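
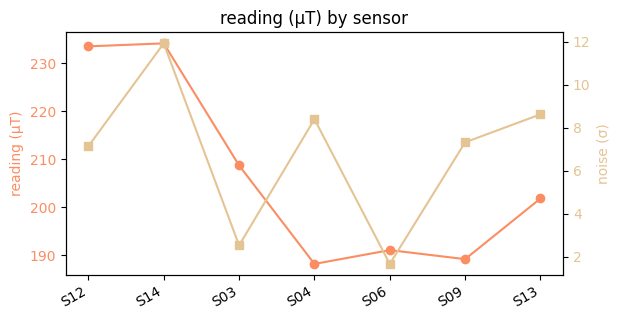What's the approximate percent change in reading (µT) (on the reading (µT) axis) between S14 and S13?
≈ -14.9%

S14 ≈ 235, S13 ≈ 200; (200 − 235) / 235 ≈ -14.9%.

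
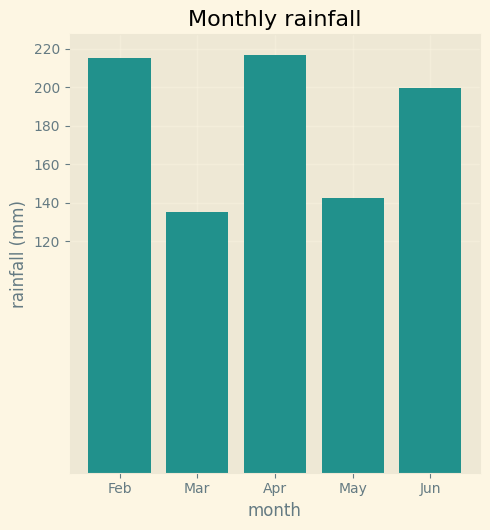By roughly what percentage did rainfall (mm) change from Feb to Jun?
Feb ≈ 220, Jun ≈ 200; (200 − 220) / 220 ≈ -9.1%.

≈ -9.1%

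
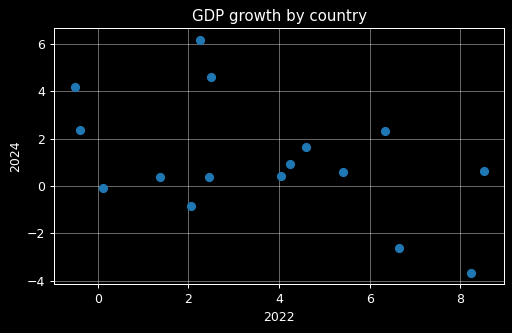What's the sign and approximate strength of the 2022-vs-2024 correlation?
Points are negatively correlated; moderate (|r| ≈ 0.5).

negative, moderate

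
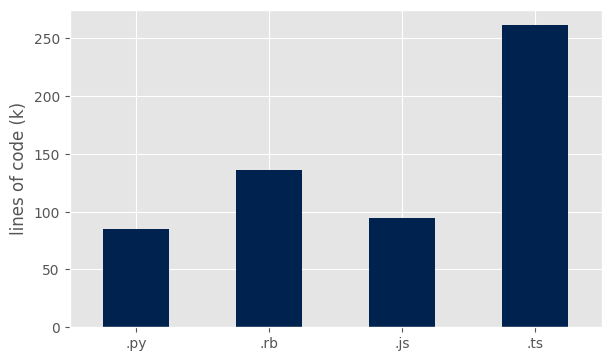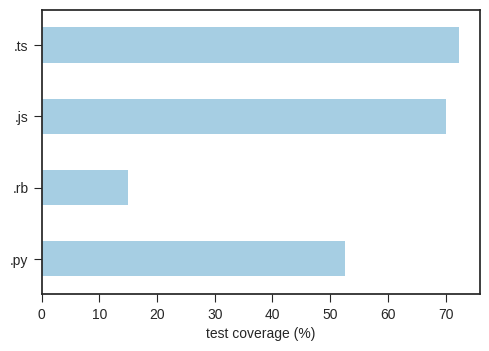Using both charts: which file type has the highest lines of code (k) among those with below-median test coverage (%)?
Chart 2 median test coverage (%) ≈ 60; below-median file types: .py, .rb. Among those, .rb has the highest lines of code (k) (≈ 125).

.rb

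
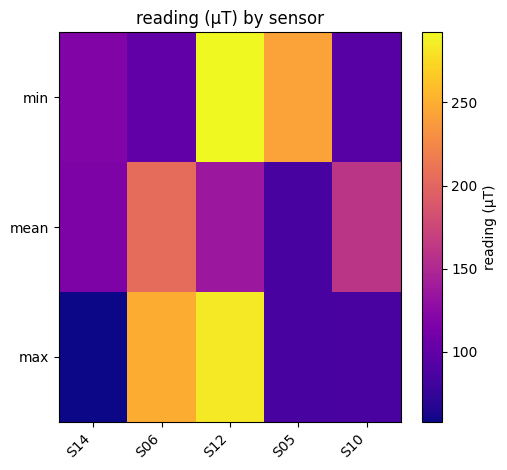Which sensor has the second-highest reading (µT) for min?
S05

Top 3 for min: S12 ≈ 300, S05 ≈ 240, S14 ≈ 120.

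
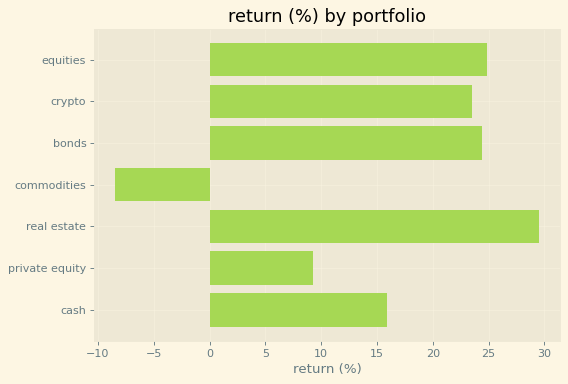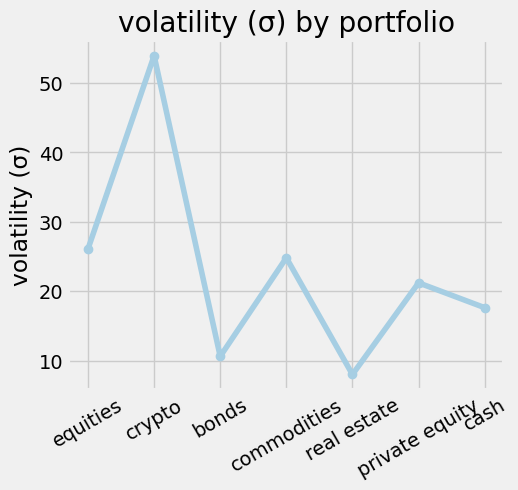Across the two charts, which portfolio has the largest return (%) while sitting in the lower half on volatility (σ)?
real estate

Chart 2 median volatility (σ) ≈ 20; below-median portfolios: bonds, real estate, cash. Among those, real estate has the highest return (%) (≈ 30).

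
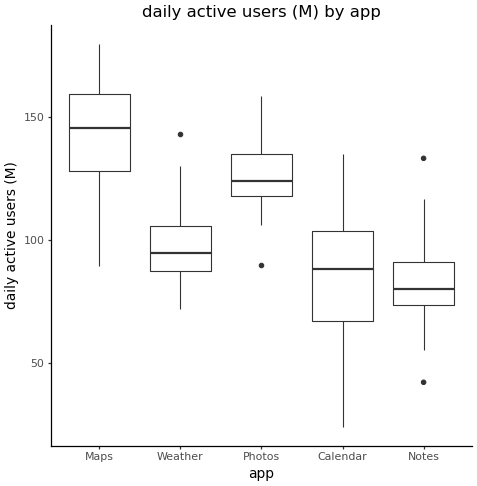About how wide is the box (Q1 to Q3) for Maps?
Q3 ≈ 160, Q1 ≈ 130; IQR ≈ 30.

≈ 30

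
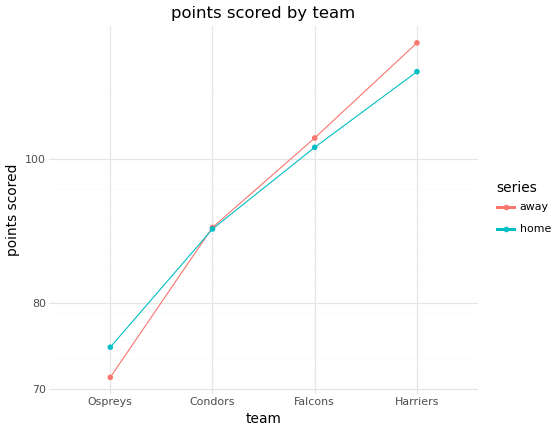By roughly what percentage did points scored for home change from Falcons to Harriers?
Falcons ≈ 100, Harriers ≈ 115; (115 − 100) / 100 ≈ +15%.

≈ +15%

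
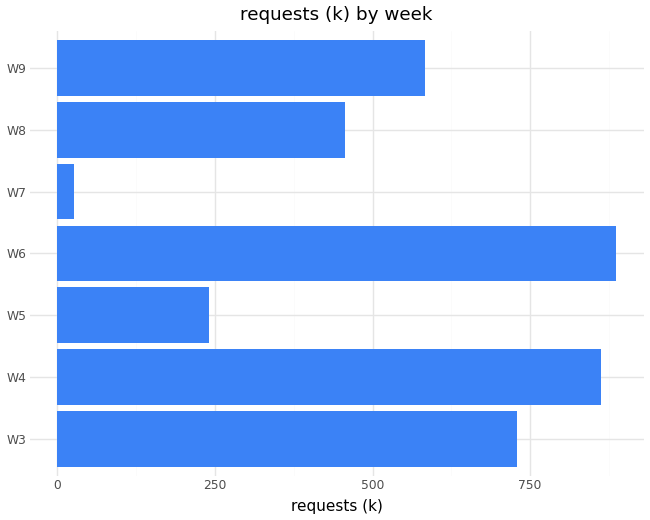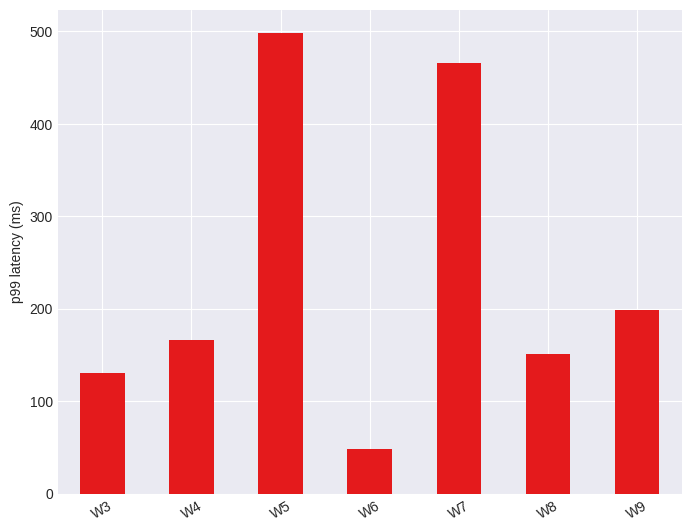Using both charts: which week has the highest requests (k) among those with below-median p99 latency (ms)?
W6

Chart 2 median p99 latency (ms) ≈ 150; below-median weeks: W3, W6, W8. Among those, W6 has the highest requests (k) (≈ 900).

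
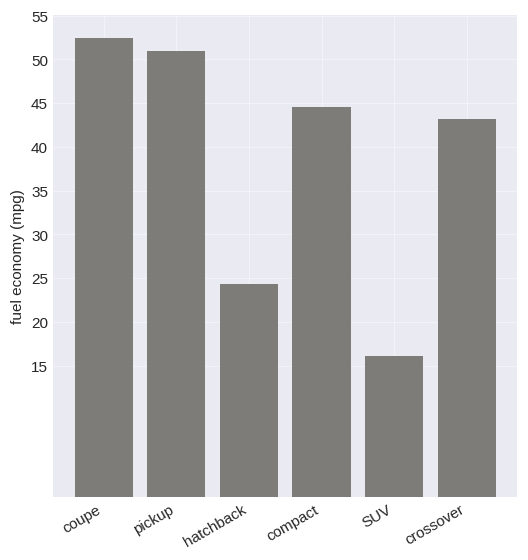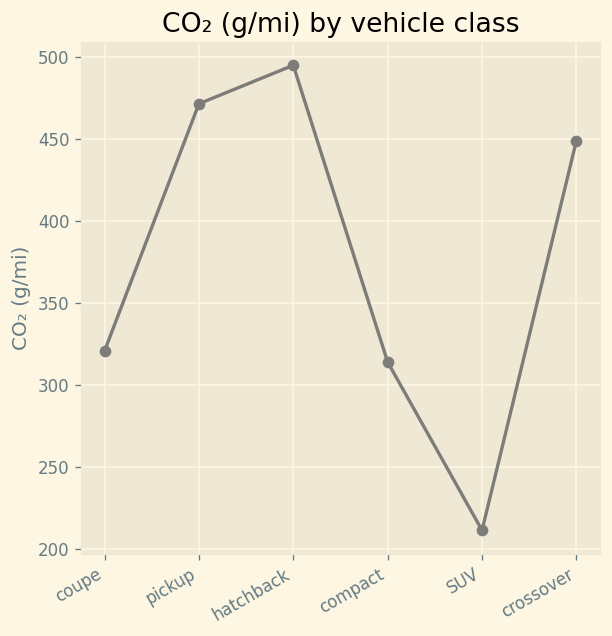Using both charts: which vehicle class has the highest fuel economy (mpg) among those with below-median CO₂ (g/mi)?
coupe

Chart 2 median CO₂ (g/mi) ≈ 400; below-median vehicle classes: coupe, compact, SUV. Among those, coupe has the highest fuel economy (mpg) (≈ 50).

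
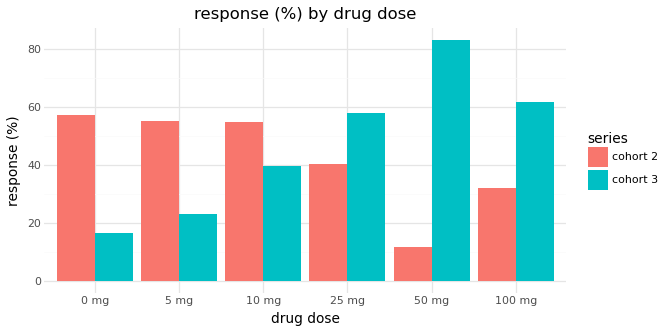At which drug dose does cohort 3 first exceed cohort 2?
10 mg: cohort 3 ≈ 40 vs cohort 2 ≈ 50 (not yet); 25 mg: cohort 3 ≈ 60 vs cohort 2 ≈ 40 (first crossover).

25 mg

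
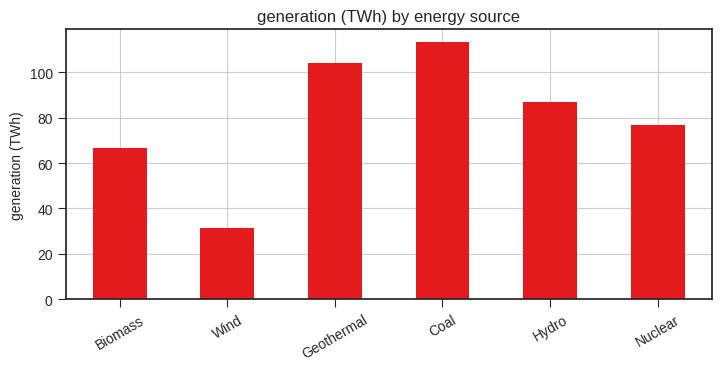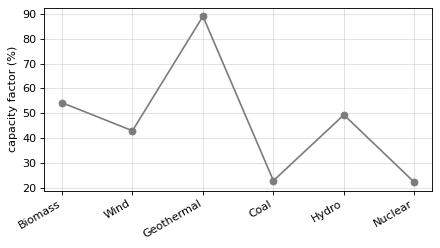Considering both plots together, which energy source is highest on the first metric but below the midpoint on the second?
Coal

Chart 2 median capacity factor (%) ≈ 50; below-median energy sources: Wind, Coal, Nuclear. Among those, Coal has the highest generation (TWh) (≈ 120).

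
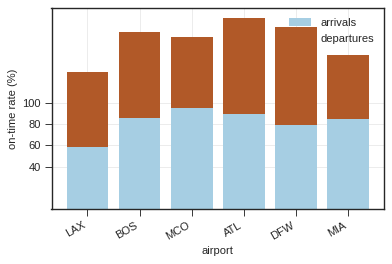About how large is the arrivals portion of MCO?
arrivals top ≈ 100, bottom ≈ 0; segment ≈ 100.

≈ 100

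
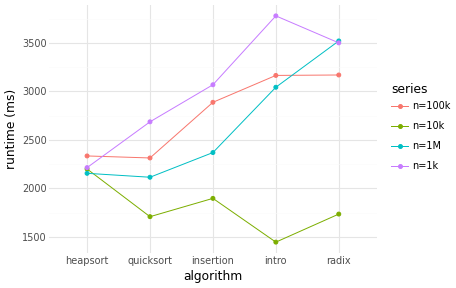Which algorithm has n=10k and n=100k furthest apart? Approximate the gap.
intro, ≈ 1800 ms

intro: n=10k ≈ 1400, n=100k ≈ 3200 → gap ≈ 1800. Next-largest (radix) is only ≈ 1400.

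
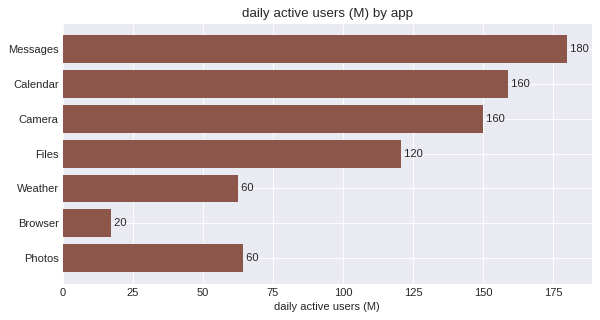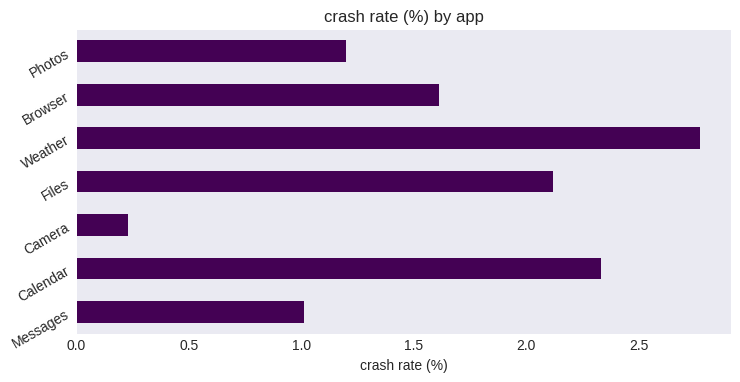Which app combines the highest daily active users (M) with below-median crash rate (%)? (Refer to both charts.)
Messages

Chart 2 median crash rate (%) ≈ 1.5; below-median apps: Messages, Camera, Photos. Among those, Messages has the highest daily active users (M) (≈ 180).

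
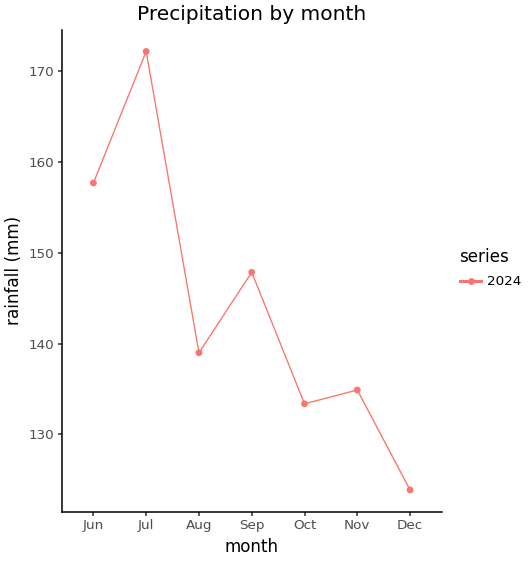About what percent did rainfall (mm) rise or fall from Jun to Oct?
≈ -15.6%

Jun ≈ 160, Oct ≈ 135; (135 − 160) / 160 ≈ -15.6%.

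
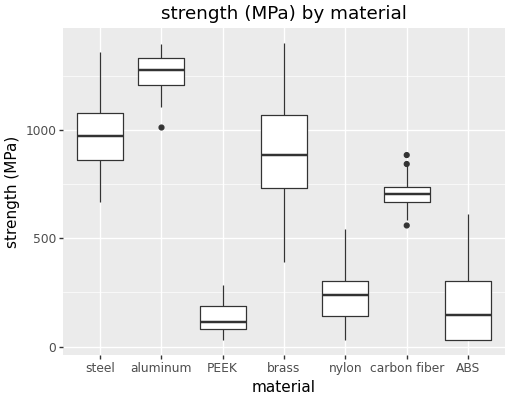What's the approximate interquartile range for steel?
Q3 ≈ 1100, Q1 ≈ 900; IQR ≈ 200.

≈ 200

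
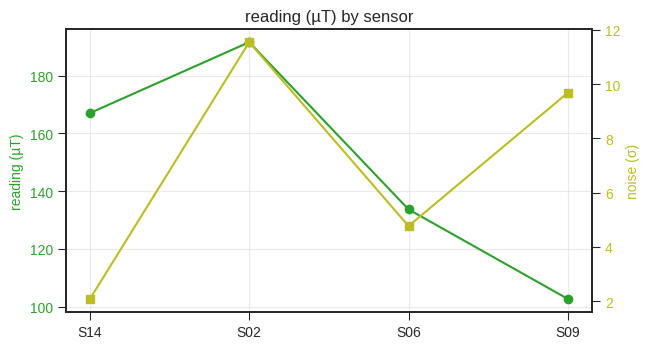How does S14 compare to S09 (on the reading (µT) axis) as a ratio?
≈ 1.7×

S14 ≈ 170, S09 ≈ 100; 170/100 ≈ 1.7.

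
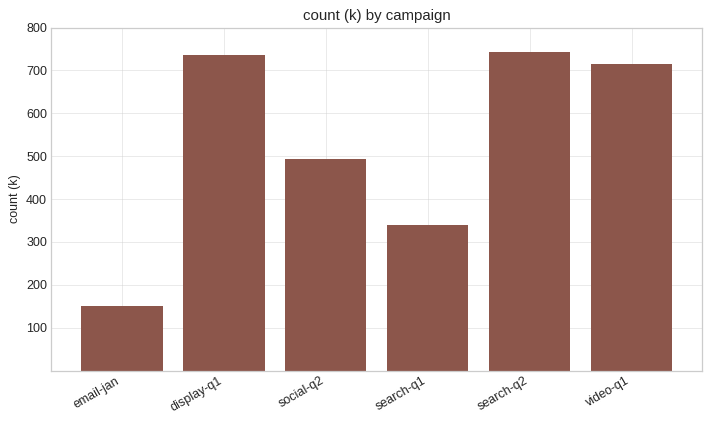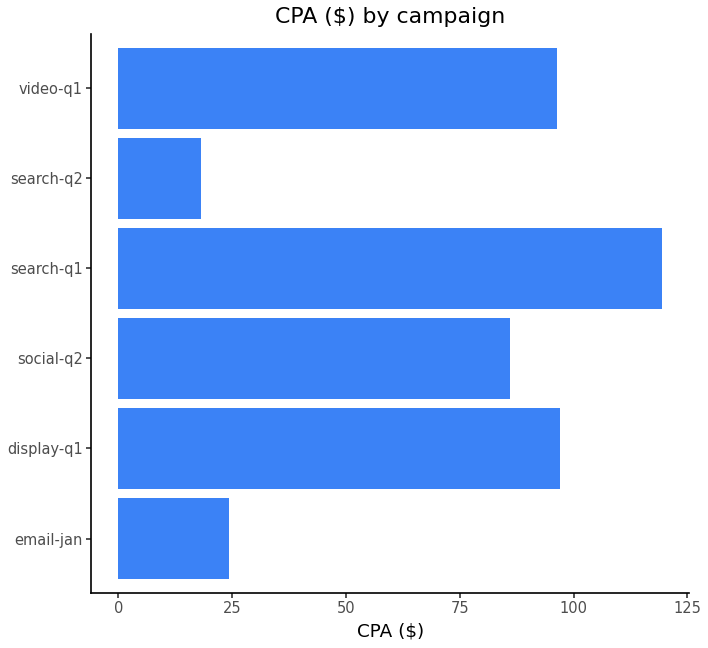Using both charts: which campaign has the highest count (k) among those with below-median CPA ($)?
Chart 2 median CPA ($) ≈ 100; below-median campaigns: email-jan, social-q2, search-q2. Among those, search-q2 has the highest count (k) (≈ 700).

search-q2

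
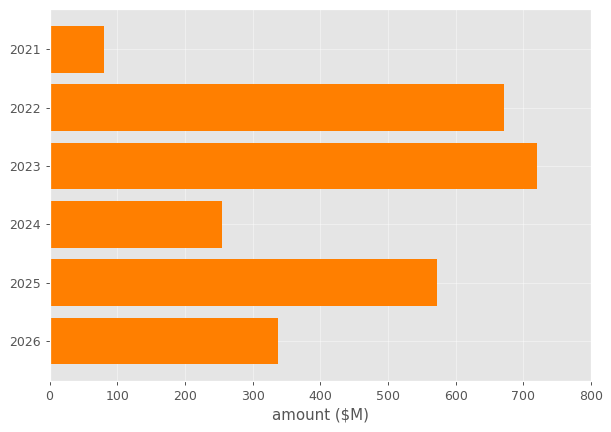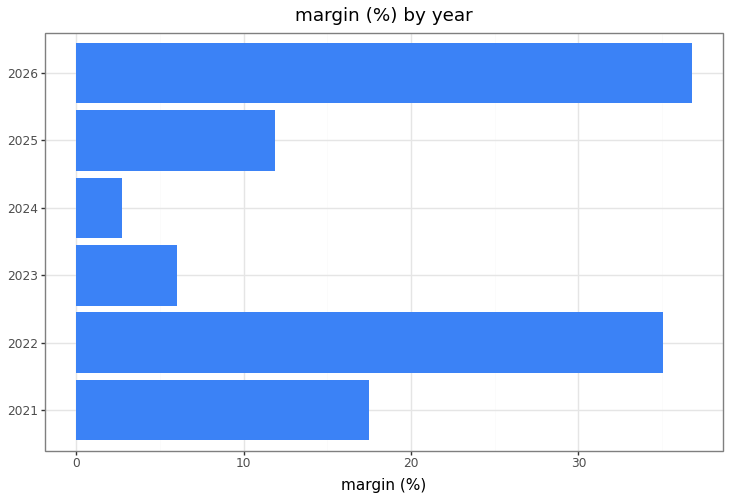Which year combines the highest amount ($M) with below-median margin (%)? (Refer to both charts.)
Chart 2 median margin (%) ≈ 15; below-median years: 2023, 2024, 2025. Among those, 2023 has the highest amount ($M) (≈ 700).

2023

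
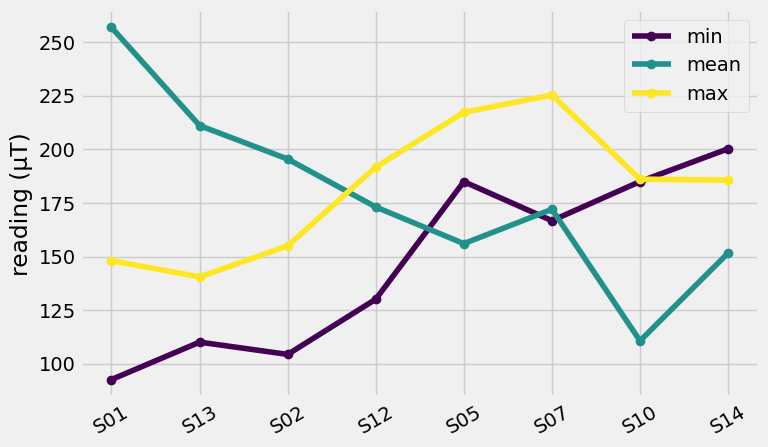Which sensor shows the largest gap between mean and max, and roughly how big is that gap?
S01: mean ≈ 260, max ≈ 140 → gap ≈ 120. Next-largest (S10) is only ≈ 60.

S01, ≈ 120 µT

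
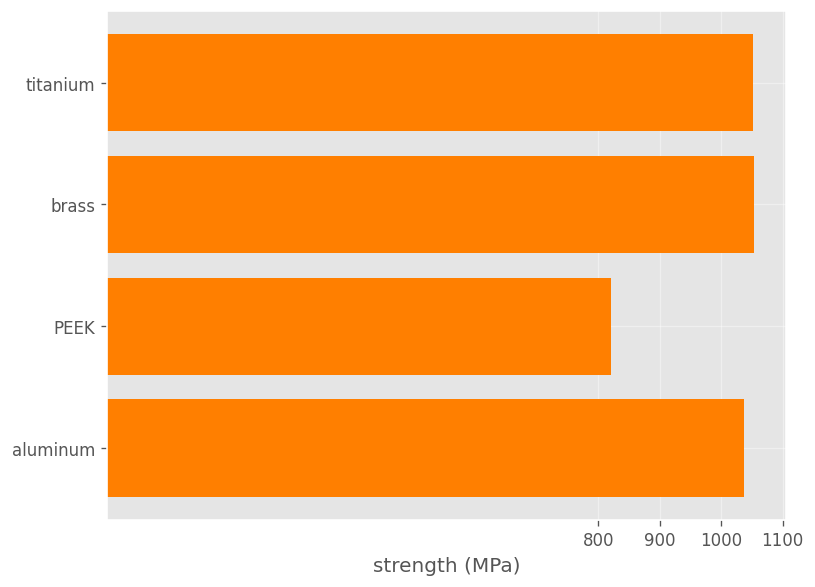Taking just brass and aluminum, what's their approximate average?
≈ 1050

(1100 + 1000) / 2 ≈ 1050.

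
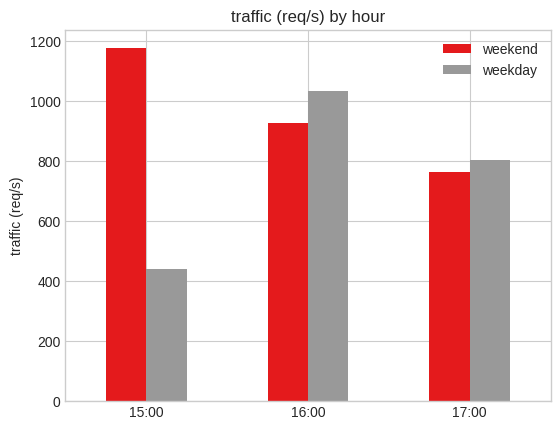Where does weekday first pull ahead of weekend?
15:00: weekday ≈ 400 vs weekend ≈ 1200 (not yet); 16:00: weekday ≈ 1000 vs weekend ≈ 900 (first crossover).

16:00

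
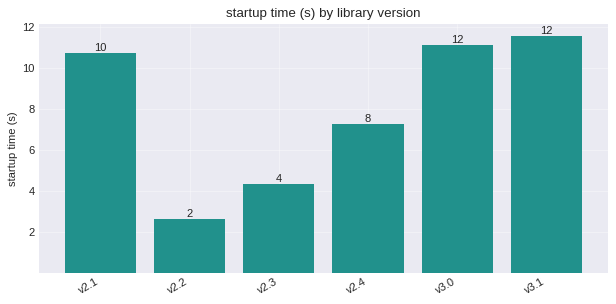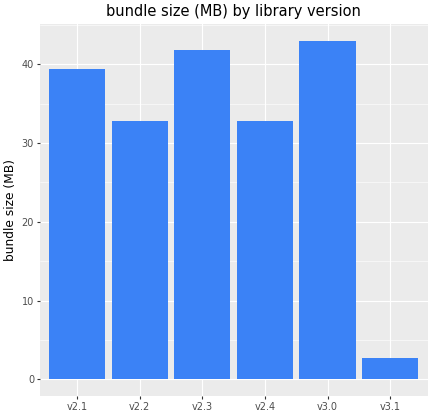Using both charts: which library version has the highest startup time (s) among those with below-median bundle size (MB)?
Chart 2 median bundle size (MB) ≈ 35; below-median library versions: v2.2, v2.4, v3.1. Among those, v3.1 has the highest startup time (s) (≈ 12).

v3.1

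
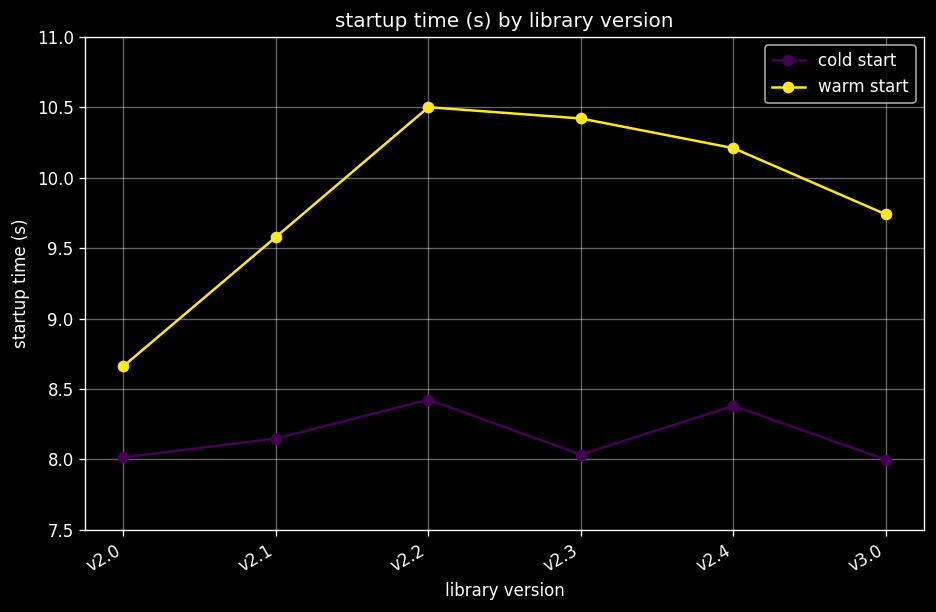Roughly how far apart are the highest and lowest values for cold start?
Max v2.2 ≈ 8.5, min v3.0 ≈ 8.0; range ≈ 0.5.

≈ 0.5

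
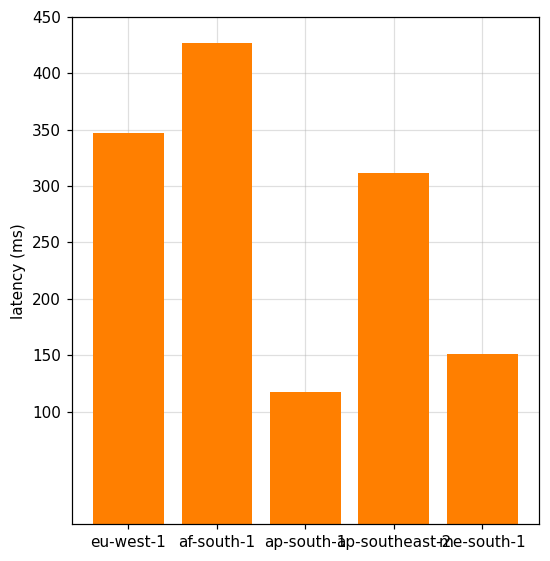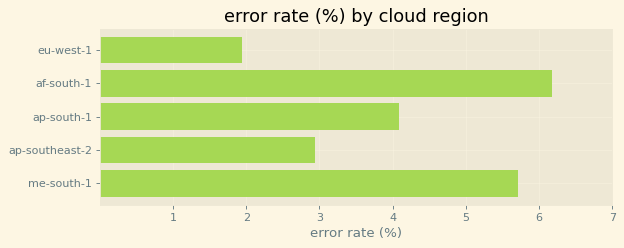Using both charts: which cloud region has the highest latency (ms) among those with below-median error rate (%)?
eu-west-1

Chart 2 median error rate (%) ≈ 4; below-median cloud regions: eu-west-1, ap-southeast-2. Among those, eu-west-1 has the highest latency (ms) (≈ 350).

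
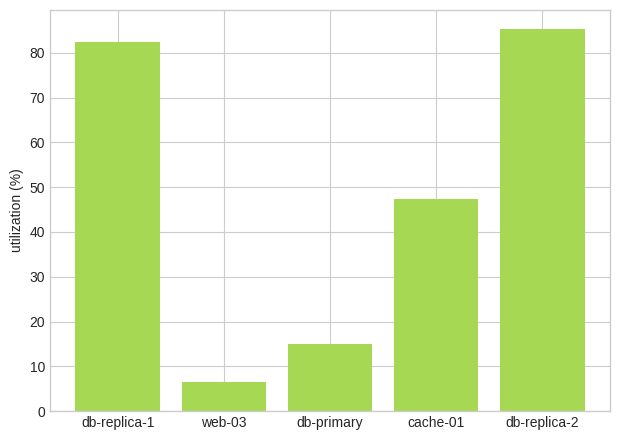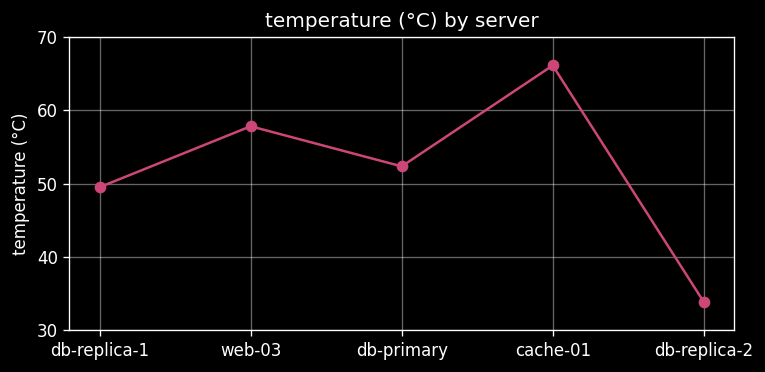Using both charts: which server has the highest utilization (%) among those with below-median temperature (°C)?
Chart 2 median temperature (°C) ≈ 50; below-median servers: db-replica-1, db-replica-2. Among those, db-replica-2 has the highest utilization (%) (≈ 90).

db-replica-2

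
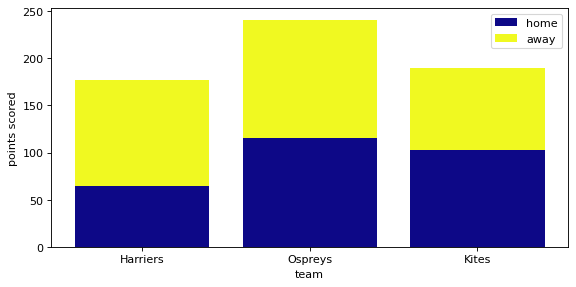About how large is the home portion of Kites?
≈ 100

home top ≈ 100, bottom ≈ 0; segment ≈ 100.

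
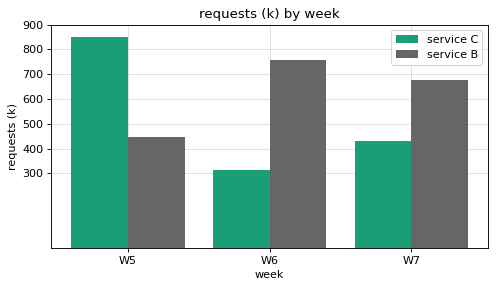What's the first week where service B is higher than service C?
W6

W5: service B ≈ 400 vs service C ≈ 800 (not yet); W6: service B ≈ 800 vs service C ≈ 300 (first crossover).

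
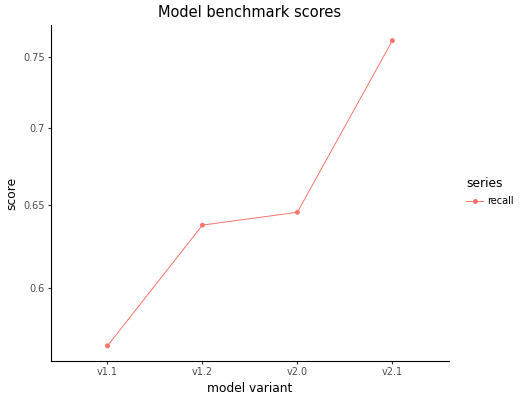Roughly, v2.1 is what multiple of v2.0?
≈ 1.19×

v2.1 ≈ 0.76, v2.0 ≈ 0.64; 0.76/0.64 ≈ 1.19.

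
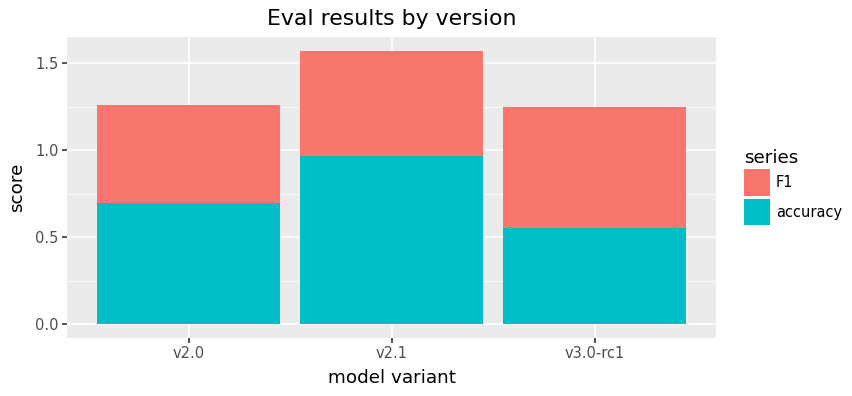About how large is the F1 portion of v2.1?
F1 top ≈ 1.6, bottom ≈ 1.0; segment ≈ 0.6.

≈ 0.6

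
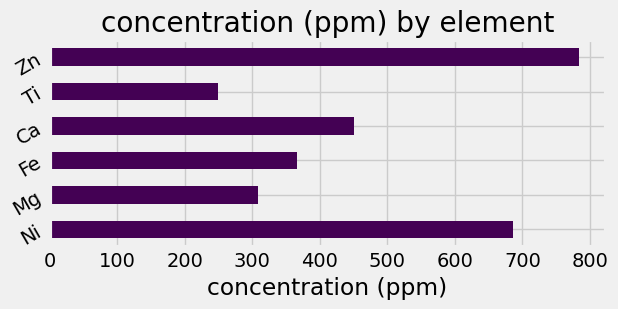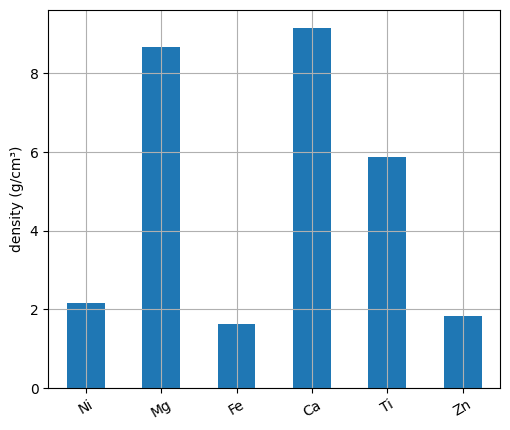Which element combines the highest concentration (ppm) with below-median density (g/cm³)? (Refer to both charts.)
Zn

Chart 2 median density (g/cm³) ≈ 4; below-median elements: Ni, Fe, Zn. Among those, Zn has the highest concentration (ppm) (≈ 800).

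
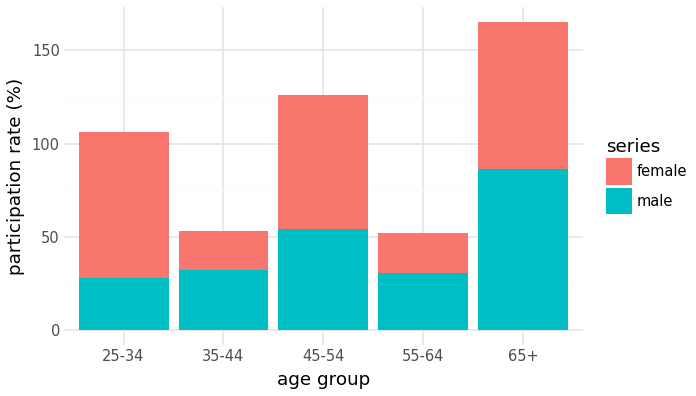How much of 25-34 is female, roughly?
≈ 80

female top ≈ 100, bottom ≈ 20; segment ≈ 80.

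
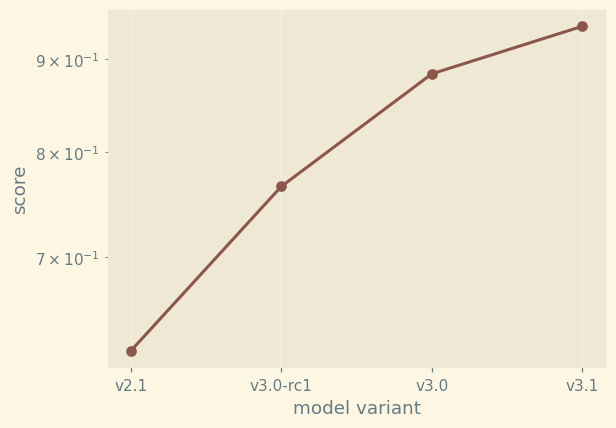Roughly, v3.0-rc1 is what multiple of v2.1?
v3.0-rc1 ≈ 0.75, v2.1 ≈ 0.60; 0.75/0.60 ≈ 1.25.

≈ 1.25×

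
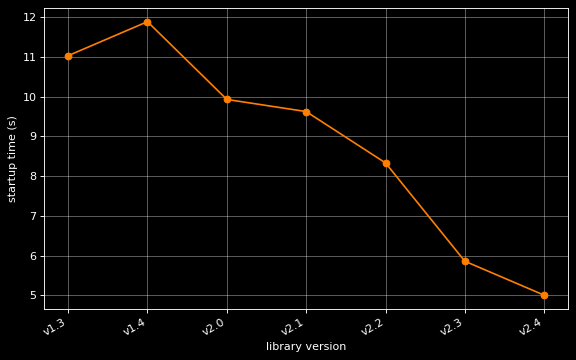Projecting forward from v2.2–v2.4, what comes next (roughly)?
≈ 3.5

Last three: 8, 6, 5 → slope ≈ -1.5/step → next ≈ 3.5.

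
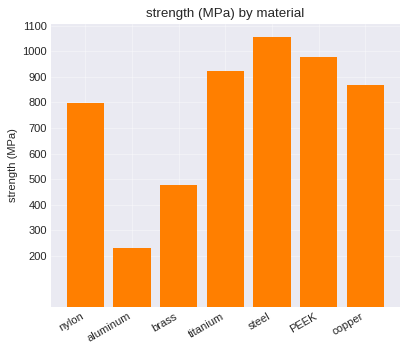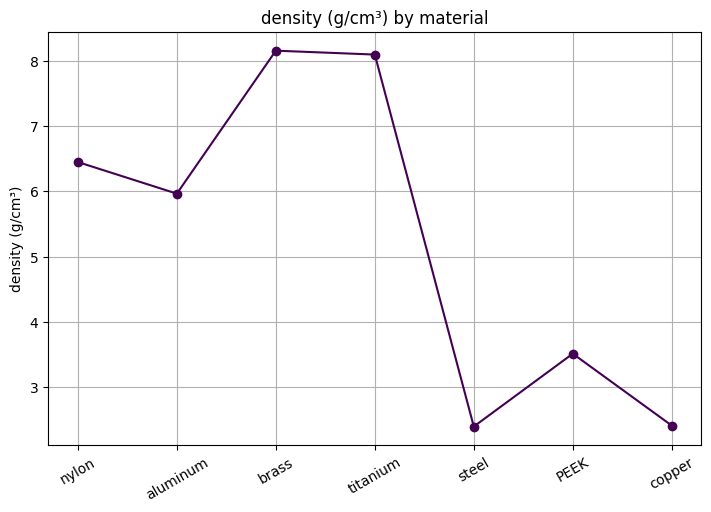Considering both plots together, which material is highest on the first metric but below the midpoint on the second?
Chart 2 median density (g/cm³) ≈ 6; below-median materials: steel, PEEK, copper. Among those, steel has the highest strength (MPa) (≈ 1100).

steel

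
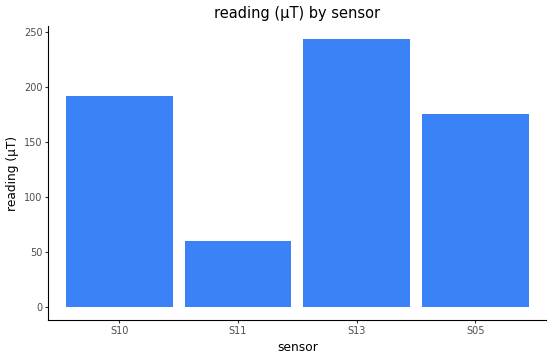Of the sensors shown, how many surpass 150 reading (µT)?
3

Above 150: S10, S13, S05.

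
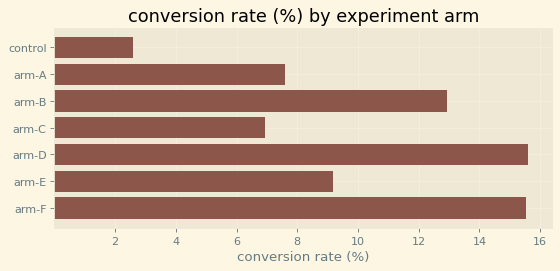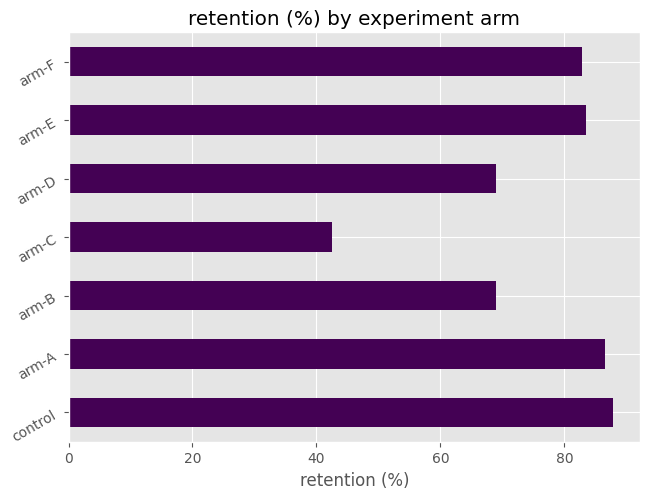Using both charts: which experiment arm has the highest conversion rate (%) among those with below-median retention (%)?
arm-D

Chart 2 median retention (%) ≈ 80; below-median experiment arms: arm-B, arm-C, arm-D. Among those, arm-D has the highest conversion rate (%) (≈ 16).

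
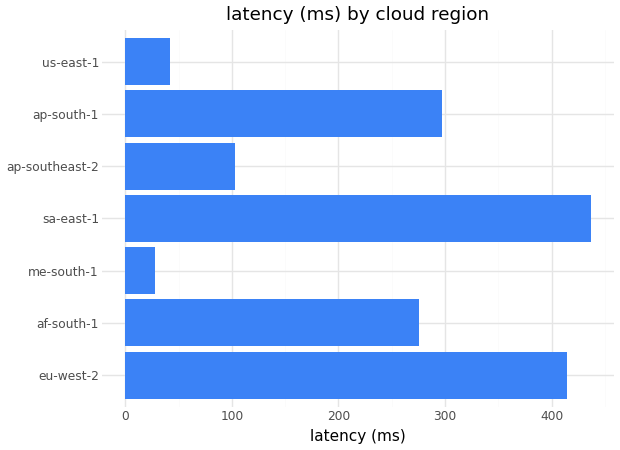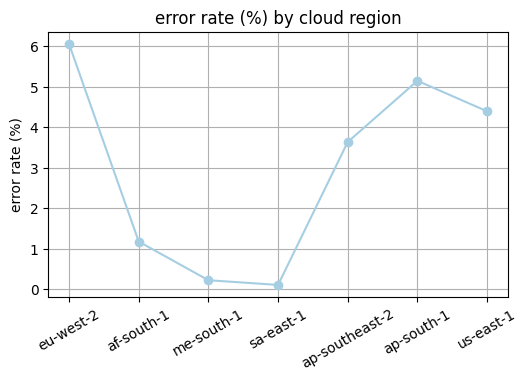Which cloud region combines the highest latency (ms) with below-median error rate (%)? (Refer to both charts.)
Chart 2 median error rate (%) ≈ 4; below-median cloud regions: af-south-1, me-south-1, sa-east-1. Among those, sa-east-1 has the highest latency (ms) (≈ 450).

sa-east-1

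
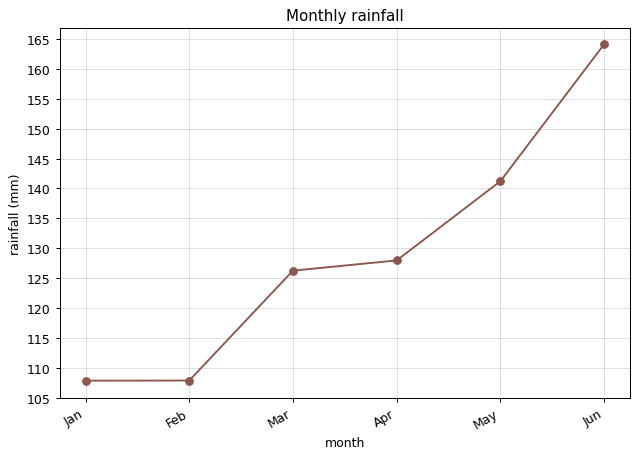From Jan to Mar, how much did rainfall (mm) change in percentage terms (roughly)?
≈ +13.6%

Jan ≈ 110, Mar ≈ 125; (125 − 110) / 110 ≈ +13.6%.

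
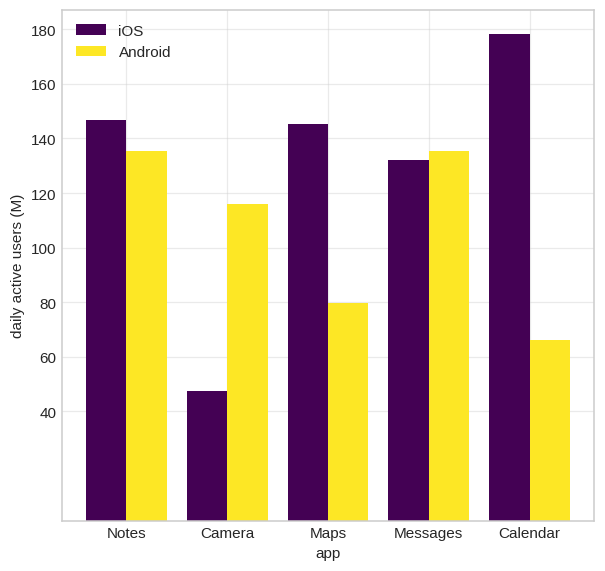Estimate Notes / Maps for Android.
Notes ≈ 140, Maps ≈ 80; 140/80 ≈ 1.75.

≈ 1.75×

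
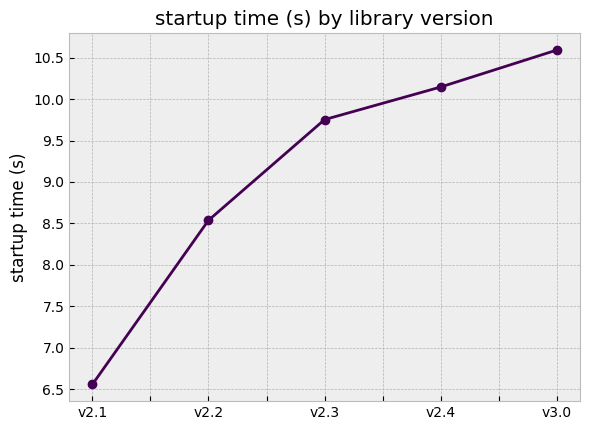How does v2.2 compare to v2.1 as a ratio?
≈ 1.31×

v2.2 ≈ 8.5, v2.1 ≈ 6.5; 8.5/6.5 ≈ 1.31.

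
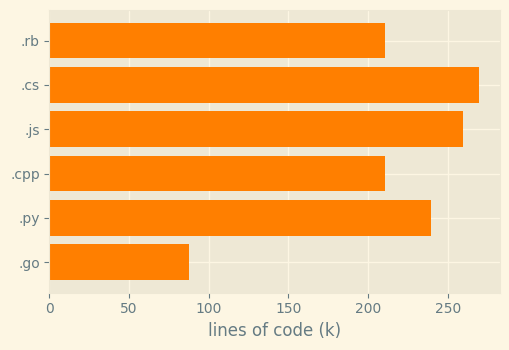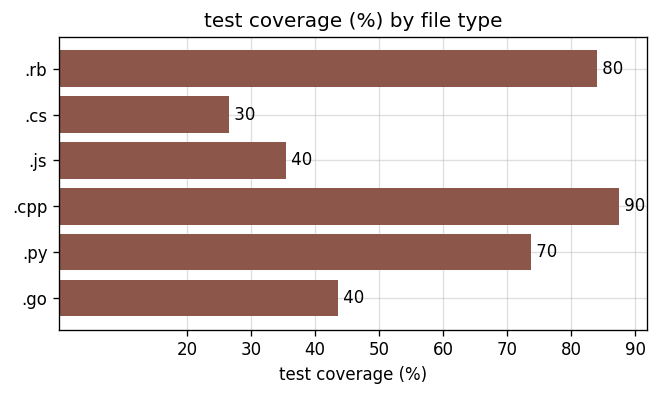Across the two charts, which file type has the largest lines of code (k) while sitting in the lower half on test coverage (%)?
Chart 2 median test coverage (%) ≈ 60; below-median file types: .cs, .js, .go. Among those, .cs has the highest lines of code (k) (≈ 275).

.cs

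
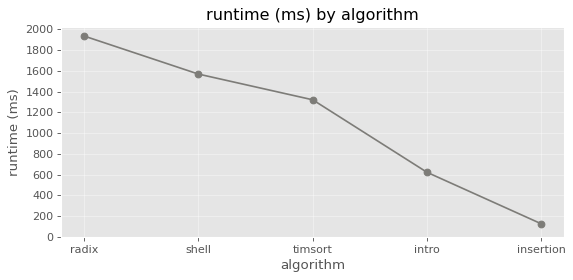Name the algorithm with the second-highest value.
shell

Top 3: radix ≈ 2000, shell ≈ 1600, timsort ≈ 1400.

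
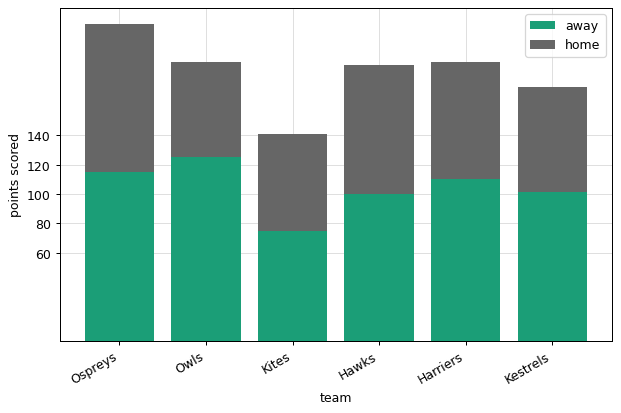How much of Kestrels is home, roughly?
≈ 80

home top ≈ 180, bottom ≈ 100; segment ≈ 80.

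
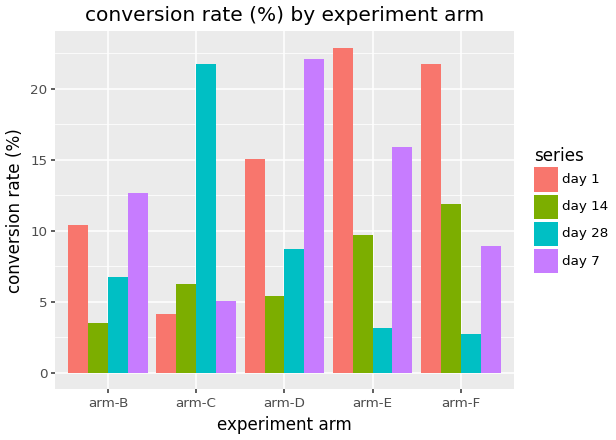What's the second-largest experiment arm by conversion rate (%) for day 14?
Top 3 for day 14: arm-F ≈ 12, arm-E ≈ 10, arm-C ≈ 6.

arm-E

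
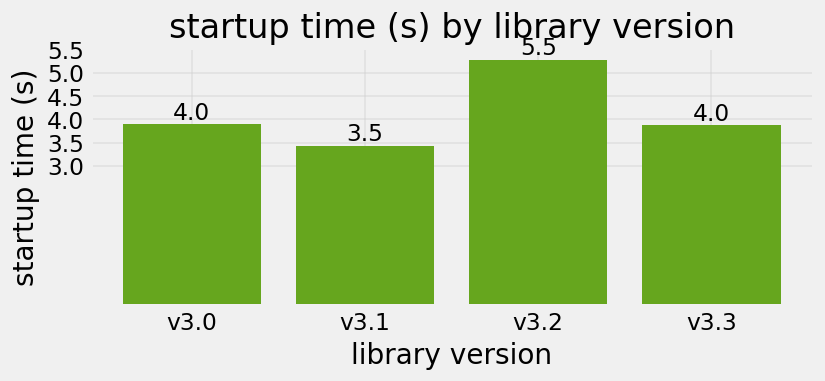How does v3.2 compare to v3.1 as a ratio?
≈ 1.57×

v3.2 ≈ 5.5, v3.1 ≈ 3.5; 5.5/3.5 ≈ 1.57.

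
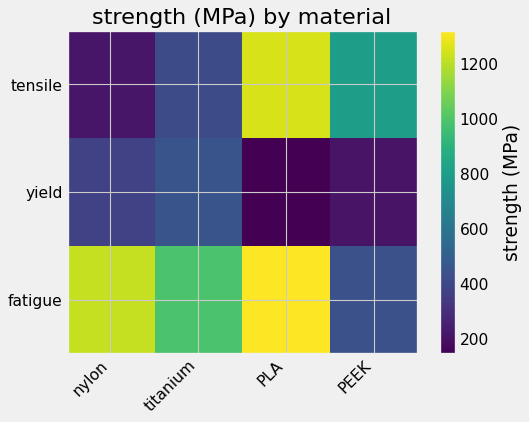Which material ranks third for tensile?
Top 4 for tensile: PLA ≈ 1300, PEEK ≈ 800, titanium ≈ 400, nylon ≈ 200.

titanium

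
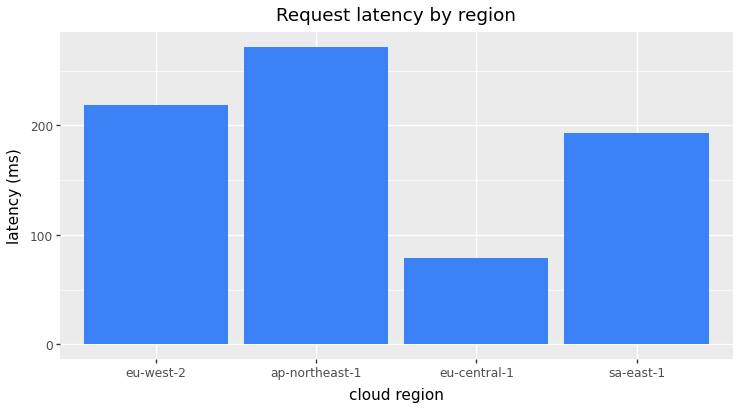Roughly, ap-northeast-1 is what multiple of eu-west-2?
≈ 1.22×

ap-northeast-1 ≈ 275, eu-west-2 ≈ 225; 275/225 ≈ 1.22.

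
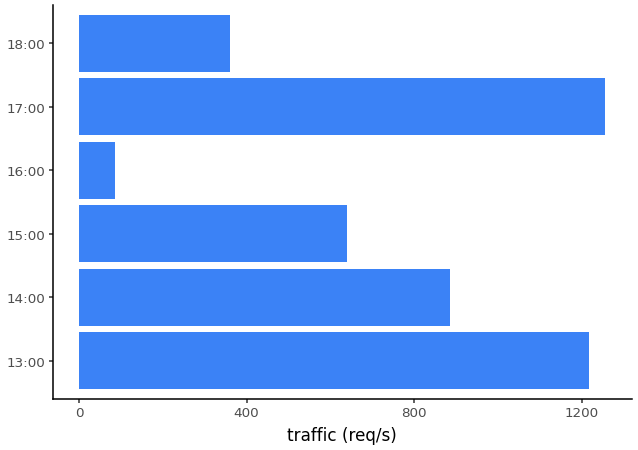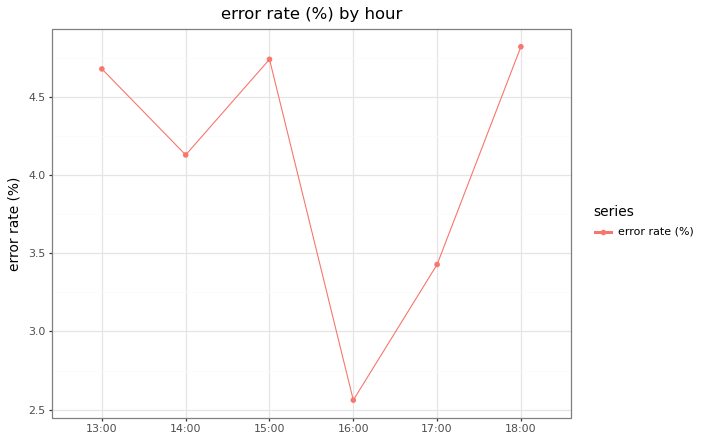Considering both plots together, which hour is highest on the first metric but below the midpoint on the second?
Chart 2 median error rate (%) ≈ 4.5; below-median hours: 14:00, 16:00, 17:00. Among those, 17:00 has the highest traffic (req/s) (≈ 1200).

17:00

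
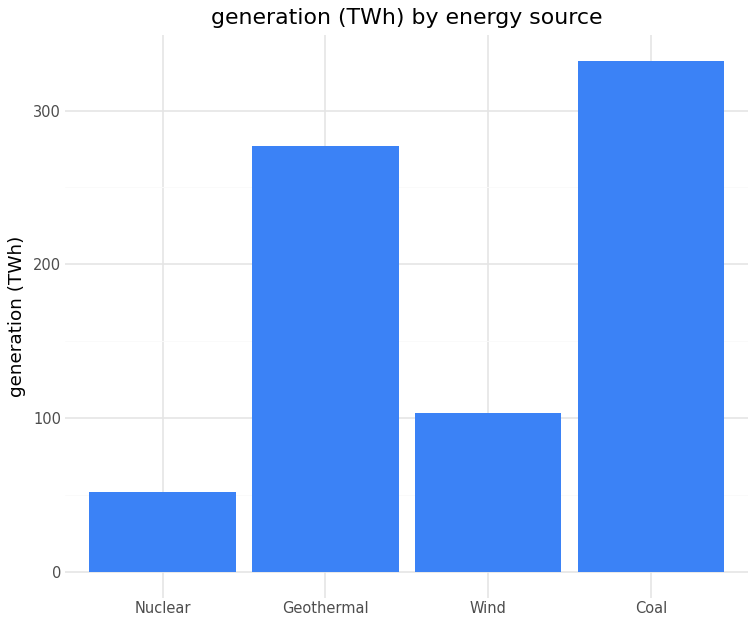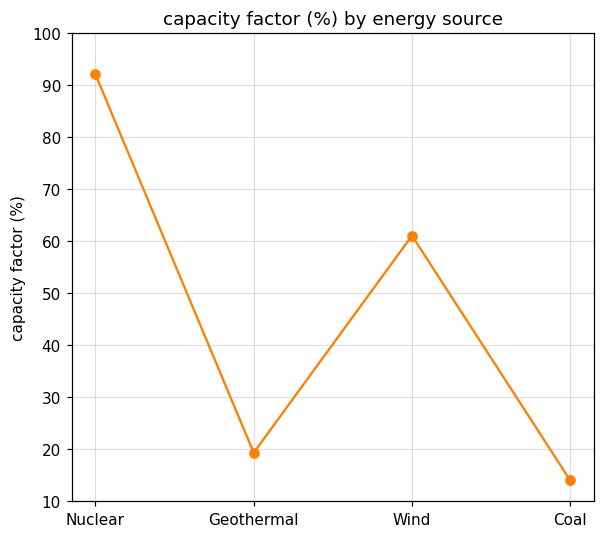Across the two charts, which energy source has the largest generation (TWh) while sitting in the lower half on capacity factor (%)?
Coal

Chart 2 median capacity factor (%) ≈ 40; below-median energy sources: Geothermal, Coal. Among those, Coal has the highest generation (TWh) (≈ 350).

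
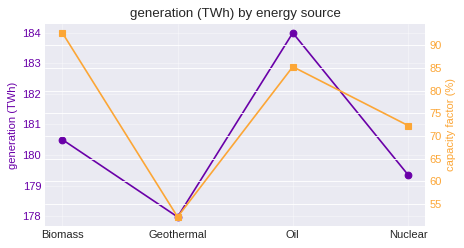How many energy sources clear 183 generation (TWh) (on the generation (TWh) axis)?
1

Above 183: Oil.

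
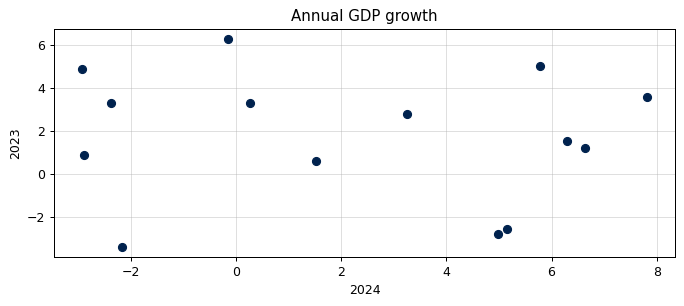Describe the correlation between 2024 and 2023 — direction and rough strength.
Points are roughly uncorrelated; weak (|r| ≈ 0.1).

no clear correlation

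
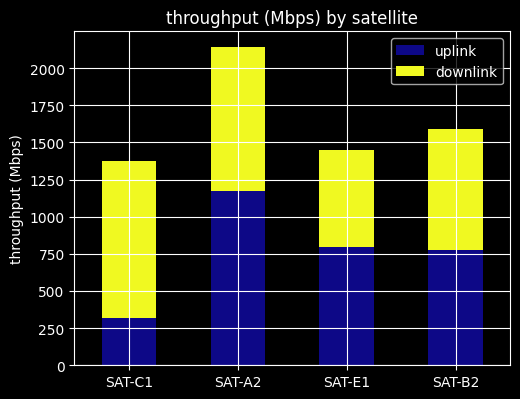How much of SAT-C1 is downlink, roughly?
downlink top ≈ 1400, bottom ≈ 400; segment ≈ 1000.

≈ 1000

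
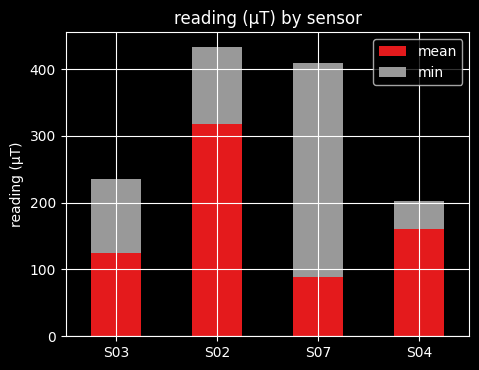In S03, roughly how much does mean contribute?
≈ 100

mean top ≈ 100, bottom ≈ 0; segment ≈ 100.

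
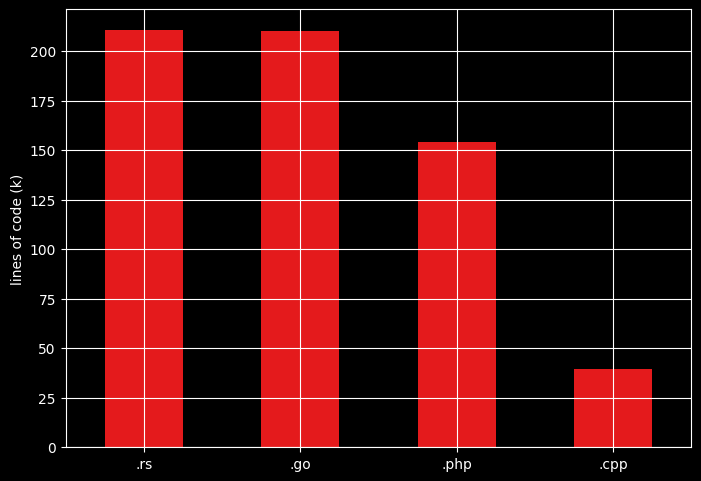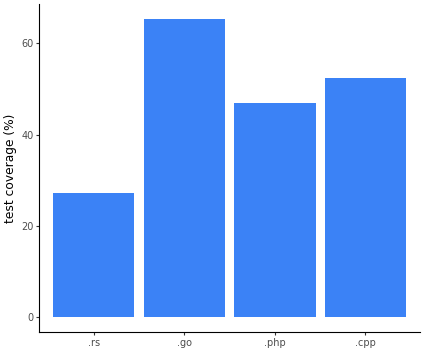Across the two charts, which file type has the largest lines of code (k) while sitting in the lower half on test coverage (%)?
Chart 2 median test coverage (%) ≈ 50; below-median file types: .rs, .php. Among those, .rs has the highest lines of code (k) (≈ 220).

.rs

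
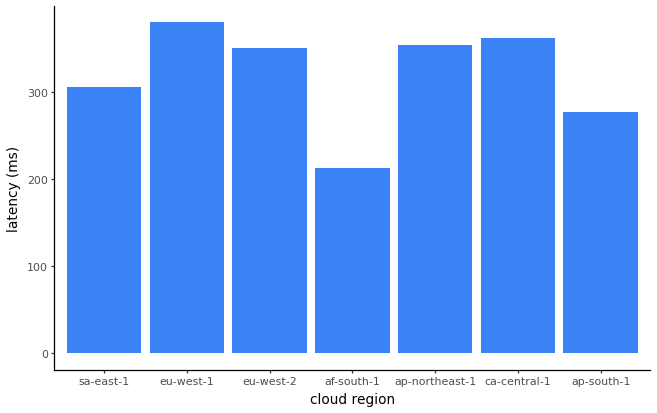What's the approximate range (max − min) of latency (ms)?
≈ 200

Max eu-west-1 ≈ 400, min af-south-1 ≈ 200; range ≈ 200.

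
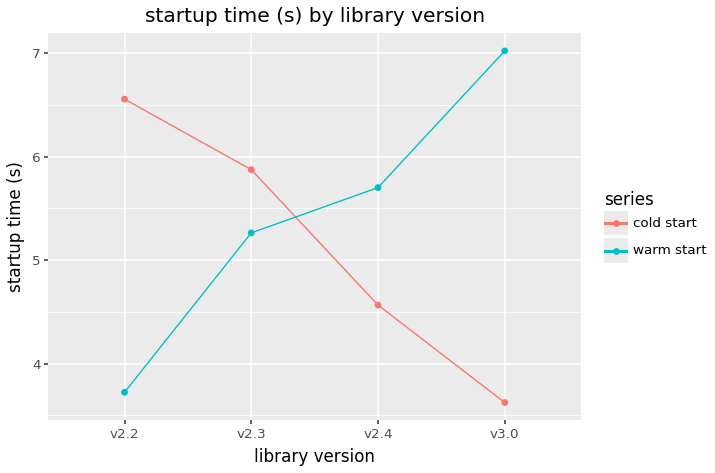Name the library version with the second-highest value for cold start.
Top 3 for cold start: v2.2 ≈ 6.5, v2.3 ≈ 6.0, v2.4 ≈ 4.5.

v2.3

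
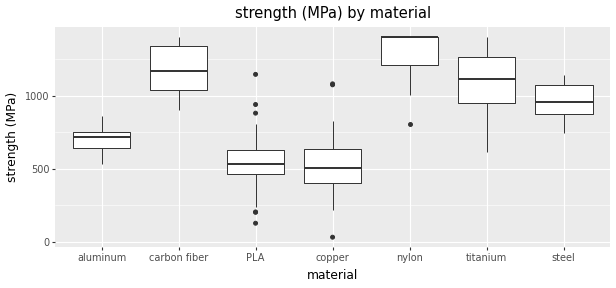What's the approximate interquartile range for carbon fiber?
Q3 ≈ 1300, Q1 ≈ 1000; IQR ≈ 300.

≈ 300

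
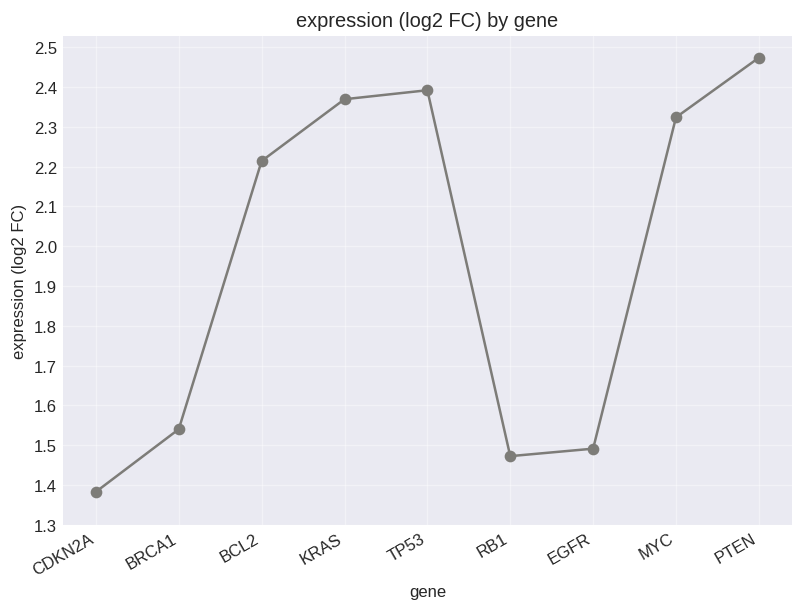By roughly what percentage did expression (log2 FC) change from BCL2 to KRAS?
≈ +9.1%

BCL2 ≈ 2.2, KRAS ≈ 2.4; (2.4 − 2.2) / 2.2 ≈ +9.1%.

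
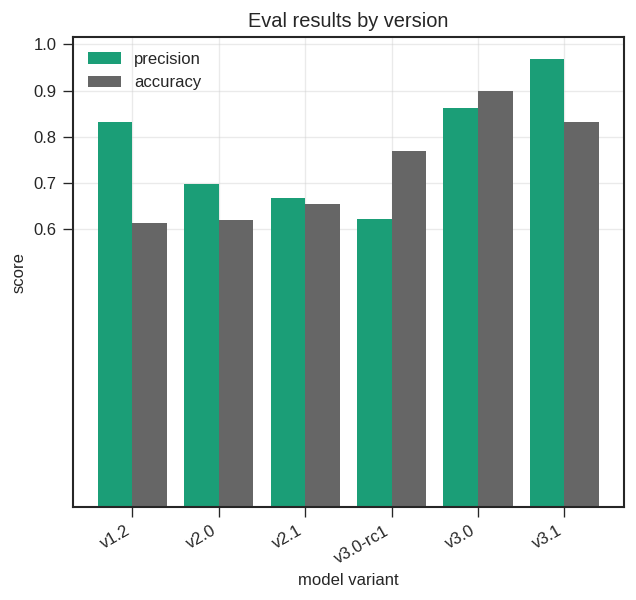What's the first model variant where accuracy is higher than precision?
v3.0-rc1

v2.1: accuracy ≈ 0.7 vs precision ≈ 0.7 (not yet); v3.0-rc1: accuracy ≈ 0.8 vs precision ≈ 0.6 (first crossover).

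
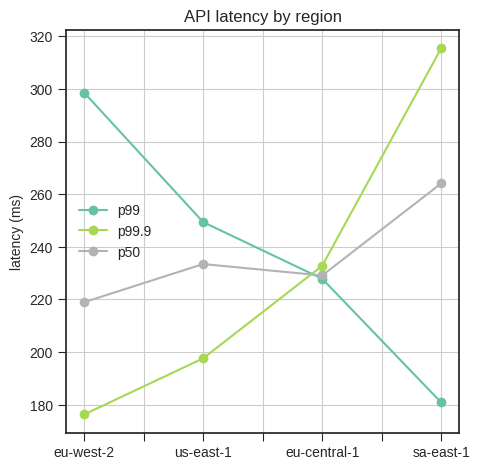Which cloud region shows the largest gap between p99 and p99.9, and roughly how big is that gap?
sa-east-1, ≈ 140 ms

sa-east-1: p99 ≈ 180, p99.9 ≈ 320 → gap ≈ 140. Next-largest (eu-west-2) is only ≈ 120.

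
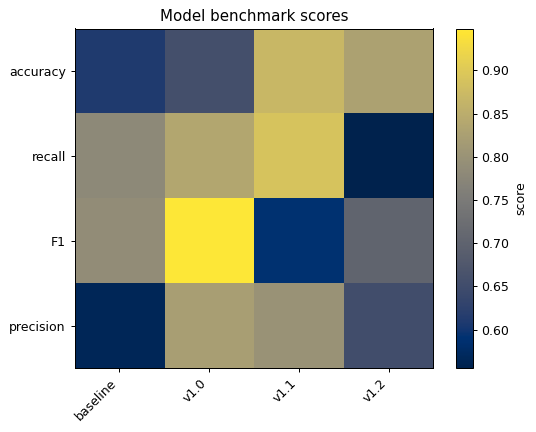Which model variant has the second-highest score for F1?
Top 3 for F1: v1.0 ≈ 0.95, baseline ≈ 0.80, v1.2 ≈ 0.70.

baseline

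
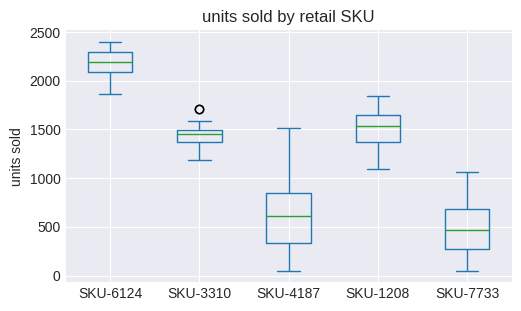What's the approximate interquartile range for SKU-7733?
≈ 400

Q3 ≈ 600, Q1 ≈ 200; IQR ≈ 400.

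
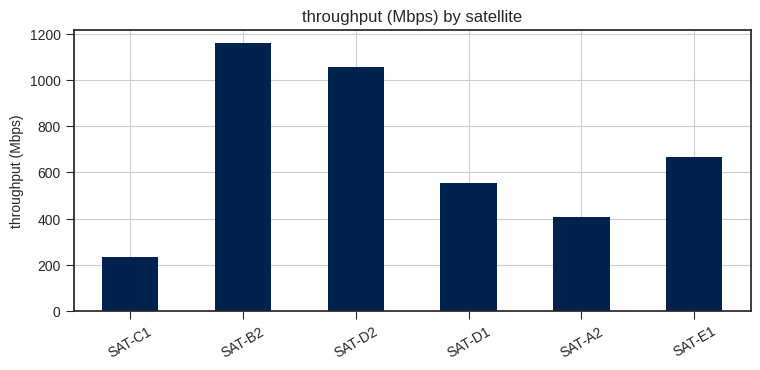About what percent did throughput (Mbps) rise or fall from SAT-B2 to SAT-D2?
≈ -8.3%

SAT-B2 ≈ 1200, SAT-D2 ≈ 1100; (1100 − 1200) / 1200 ≈ -8.3%.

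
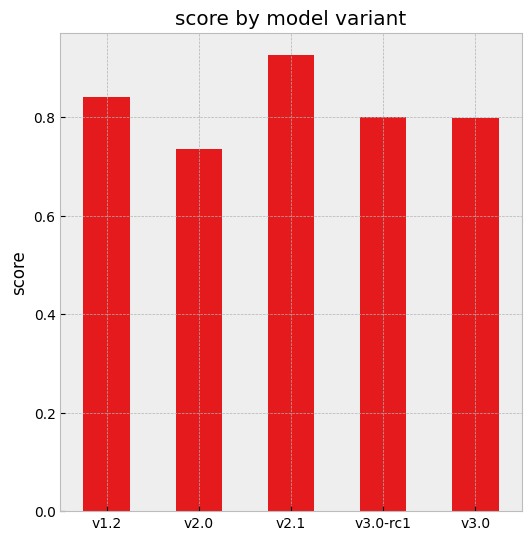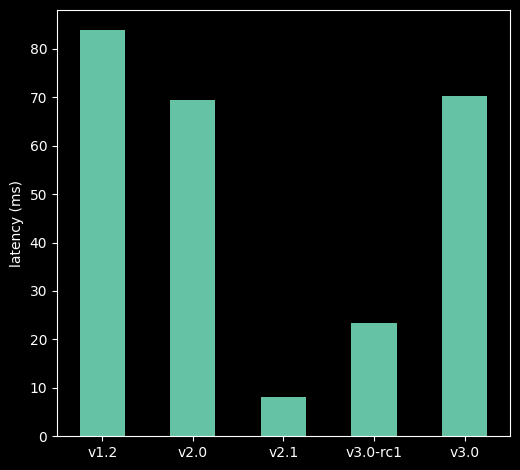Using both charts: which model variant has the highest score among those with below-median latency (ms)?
v2.1

Chart 2 median latency (ms) ≈ 70; below-median model variants: v2.1, v3.0-rc1. Among those, v2.1 has the highest score (≈ 0.9).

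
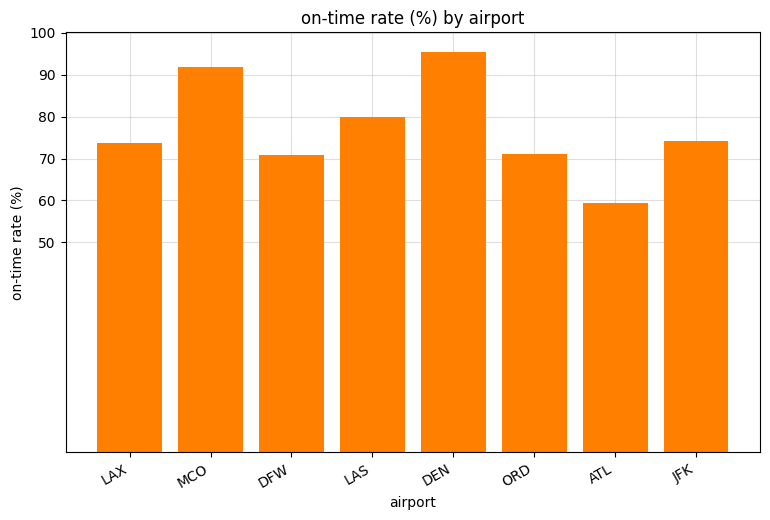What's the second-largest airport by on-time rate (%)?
Top 3: DEN ≈ 100, MCO ≈ 90, LAS ≈ 80.

MCO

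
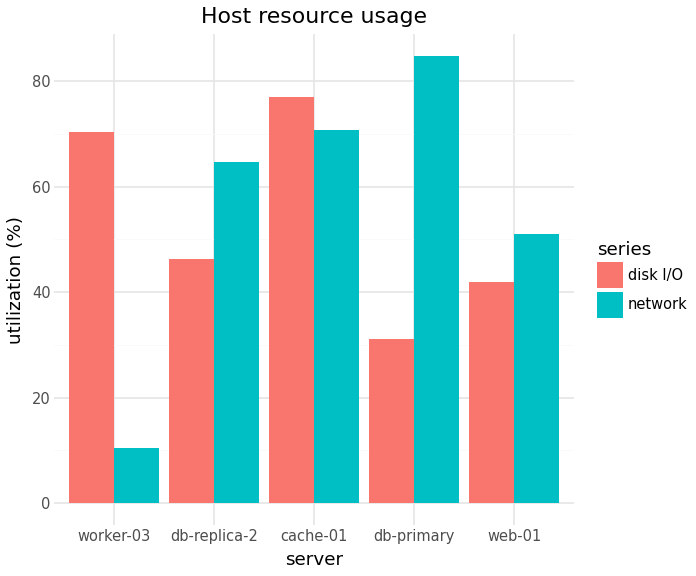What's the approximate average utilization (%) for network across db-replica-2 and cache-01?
≈ 65

(60 + 70) / 2 ≈ 65.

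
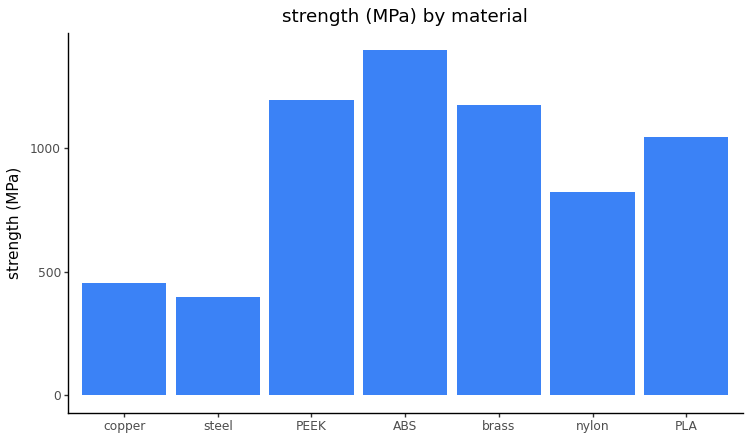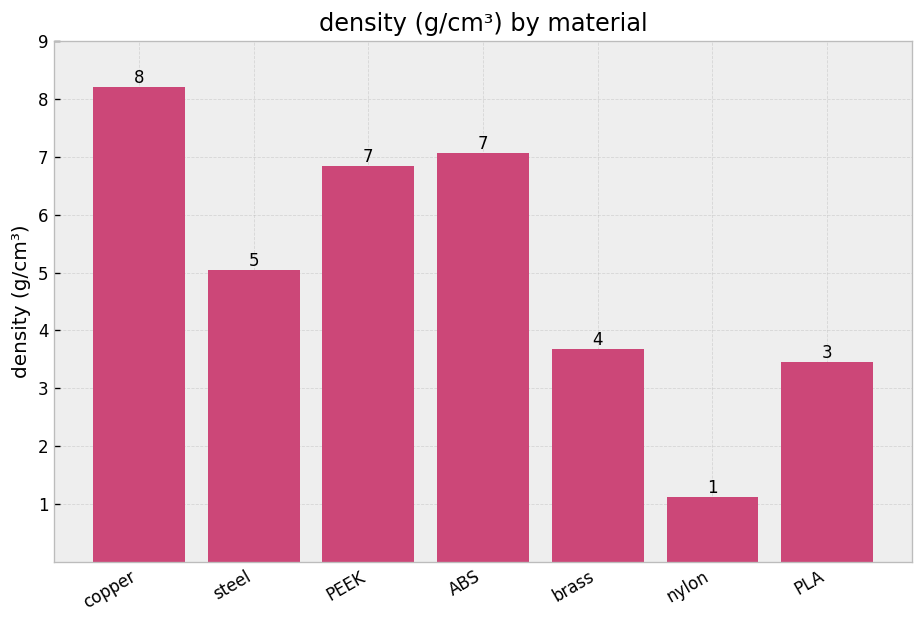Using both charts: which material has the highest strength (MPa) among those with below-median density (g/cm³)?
brass

Chart 2 median density (g/cm³) ≈ 5; below-median materials: brass, nylon, PLA. Among those, brass has the highest strength (MPa) (≈ 1200).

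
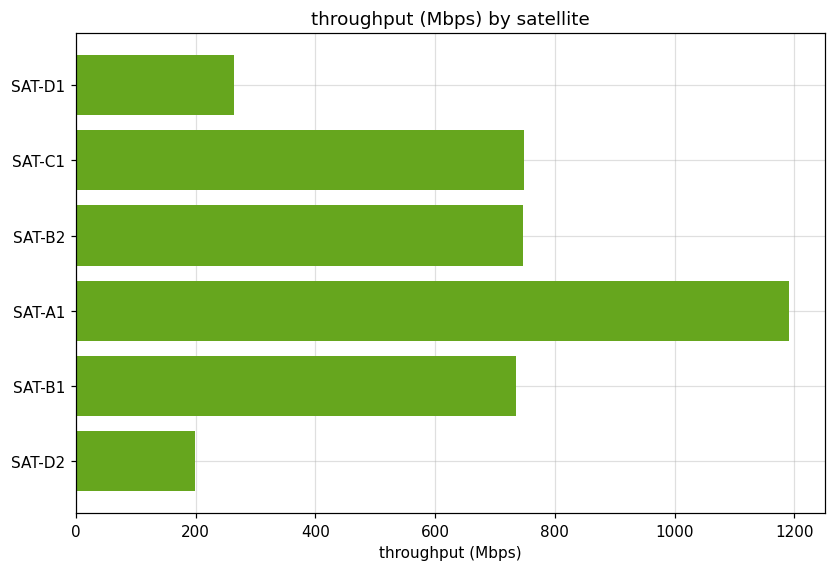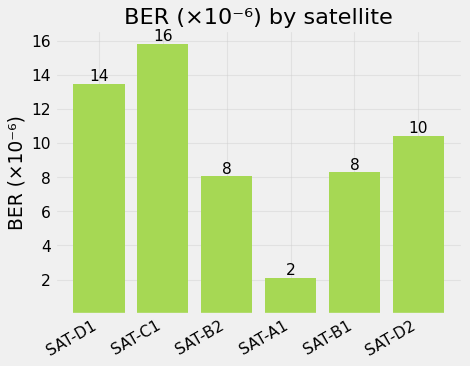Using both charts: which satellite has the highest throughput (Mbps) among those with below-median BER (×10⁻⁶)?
Chart 2 median BER (×10⁻⁶) ≈ 10; below-median satellites: SAT-B2, SAT-A1, SAT-B1. Among those, SAT-A1 has the highest throughput (Mbps) (≈ 1200).

SAT-A1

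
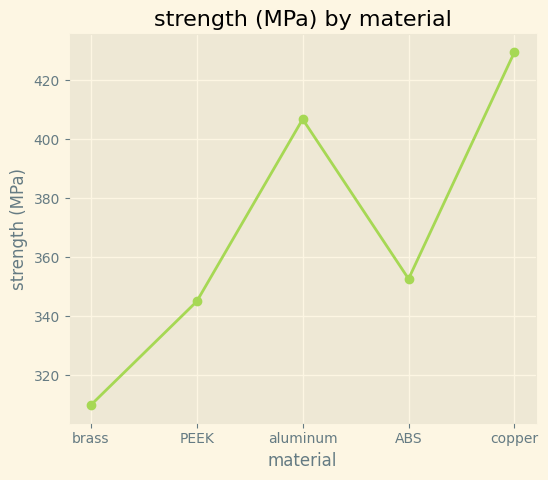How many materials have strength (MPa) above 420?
Above 420: copper.

1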